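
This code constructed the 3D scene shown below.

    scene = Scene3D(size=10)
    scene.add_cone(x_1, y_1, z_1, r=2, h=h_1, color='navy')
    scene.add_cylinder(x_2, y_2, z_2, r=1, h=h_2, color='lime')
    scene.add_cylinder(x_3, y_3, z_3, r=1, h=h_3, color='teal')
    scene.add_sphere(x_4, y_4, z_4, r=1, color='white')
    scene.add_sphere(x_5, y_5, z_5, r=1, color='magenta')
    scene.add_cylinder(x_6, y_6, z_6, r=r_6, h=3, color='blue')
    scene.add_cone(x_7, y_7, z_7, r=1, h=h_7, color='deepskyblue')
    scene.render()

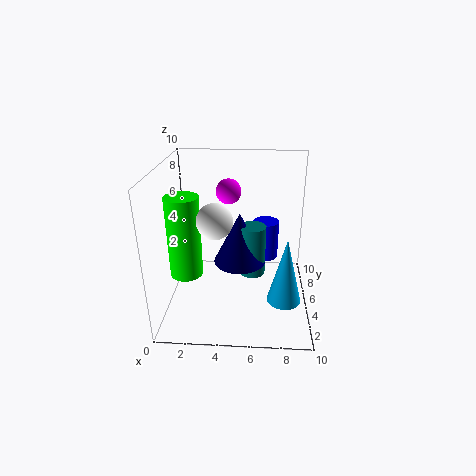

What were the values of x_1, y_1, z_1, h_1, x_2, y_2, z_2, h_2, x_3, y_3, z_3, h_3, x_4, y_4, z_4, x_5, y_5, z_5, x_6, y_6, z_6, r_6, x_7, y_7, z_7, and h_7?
x_1 = 5; y_1 = 7; z_1 = 2; h_1 = 4; x_2 = 2; y_2 = 2; z_2 = 4; h_2 = 5; x_3 = 6; y_3 = 7; z_3 = 1; h_3 = 4; x_4 = 4; y_4 = 1; z_4 = 8; x_5 = 4; y_5 = 9; z_5 = 7; x_6 = 7; y_6 = 8; z_6 = 2; r_6 = 1; x_7 = 8; y_7 = 1; z_7 = 3; h_7 = 4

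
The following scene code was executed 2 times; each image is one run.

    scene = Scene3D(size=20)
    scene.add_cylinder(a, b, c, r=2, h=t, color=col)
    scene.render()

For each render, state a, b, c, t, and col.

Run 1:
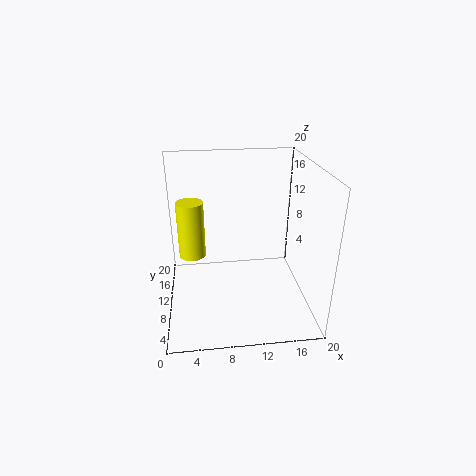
a = 3.5, b = 14, c = 5.5, t = 8.5, col = 'yellow'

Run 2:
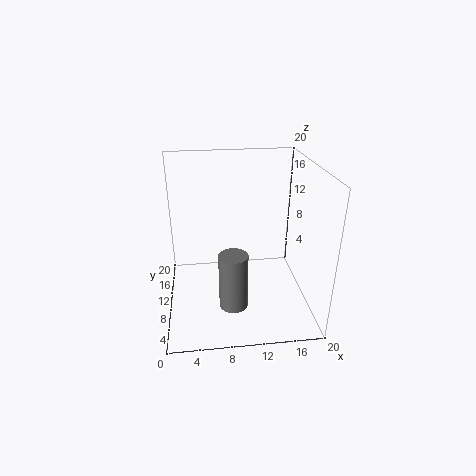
a = 9, b = 7, c = 1, t = 8, col = 'gray'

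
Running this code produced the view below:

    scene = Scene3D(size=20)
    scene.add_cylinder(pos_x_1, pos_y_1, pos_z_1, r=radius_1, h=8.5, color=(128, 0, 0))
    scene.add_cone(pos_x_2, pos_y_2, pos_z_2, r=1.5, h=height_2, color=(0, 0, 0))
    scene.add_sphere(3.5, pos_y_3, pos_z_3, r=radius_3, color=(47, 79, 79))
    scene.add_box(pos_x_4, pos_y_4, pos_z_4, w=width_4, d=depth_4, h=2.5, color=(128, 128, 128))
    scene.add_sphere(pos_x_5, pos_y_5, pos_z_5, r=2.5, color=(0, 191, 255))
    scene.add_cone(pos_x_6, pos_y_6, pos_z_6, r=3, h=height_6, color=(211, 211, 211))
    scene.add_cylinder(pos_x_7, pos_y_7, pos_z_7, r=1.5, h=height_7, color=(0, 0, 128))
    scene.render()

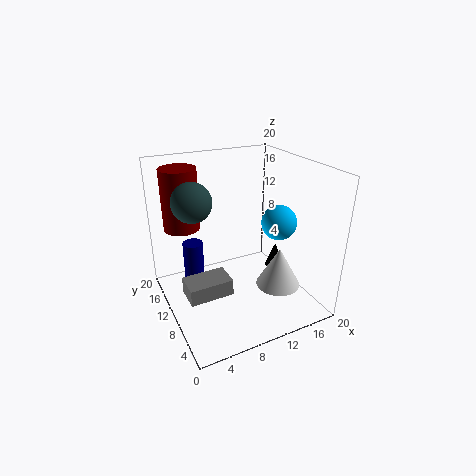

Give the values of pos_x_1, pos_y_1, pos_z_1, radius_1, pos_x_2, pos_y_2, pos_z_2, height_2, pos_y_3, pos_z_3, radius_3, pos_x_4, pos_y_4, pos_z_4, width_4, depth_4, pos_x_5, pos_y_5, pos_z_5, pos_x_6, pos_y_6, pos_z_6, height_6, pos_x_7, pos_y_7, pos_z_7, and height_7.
pos_x_1 = 3.5
pos_y_1 = 14.5
pos_z_1 = 11
radius_1 = 2.5
pos_x_2 = 18
pos_y_2 = 12.5
pos_z_2 = 2
height_2 = 4
pos_y_3 = 9.5
pos_z_3 = 16.5
radius_3 = 2.5
pos_x_4 = 2.5
pos_y_4 = 9.5
pos_z_4 = 1
width_4 = 6.5
depth_4 = 4
pos_x_5 = 16
pos_y_5 = 9
pos_z_5 = 11.5
pos_x_6 = 14
pos_y_6 = 5.5
pos_z_6 = 4
height_6 = 5.5
pos_x_7 = 5
pos_y_7 = 15
pos_z_7 = 0.5
height_7 = 7.5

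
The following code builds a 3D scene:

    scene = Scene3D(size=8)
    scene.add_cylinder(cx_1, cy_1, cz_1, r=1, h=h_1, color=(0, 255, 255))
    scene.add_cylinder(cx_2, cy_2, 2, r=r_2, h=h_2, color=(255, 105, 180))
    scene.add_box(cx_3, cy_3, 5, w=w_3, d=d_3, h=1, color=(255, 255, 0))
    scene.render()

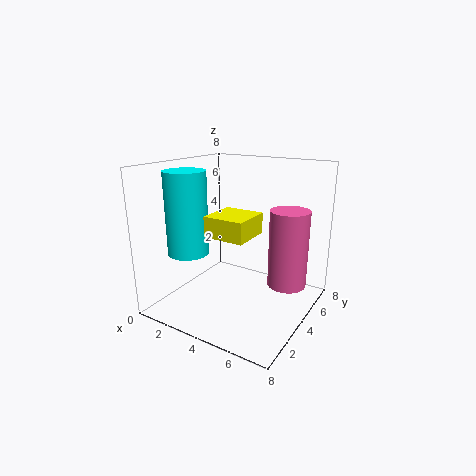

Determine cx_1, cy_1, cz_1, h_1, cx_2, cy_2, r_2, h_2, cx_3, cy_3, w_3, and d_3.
cx_1 = 3; cy_1 = 1; cz_1 = 4; h_1 = 4; cx_2 = 7; cy_2 = 4; r_2 = 1; h_2 = 4; cx_3 = 4; cy_3 = 1; w_3 = 2; d_3 = 2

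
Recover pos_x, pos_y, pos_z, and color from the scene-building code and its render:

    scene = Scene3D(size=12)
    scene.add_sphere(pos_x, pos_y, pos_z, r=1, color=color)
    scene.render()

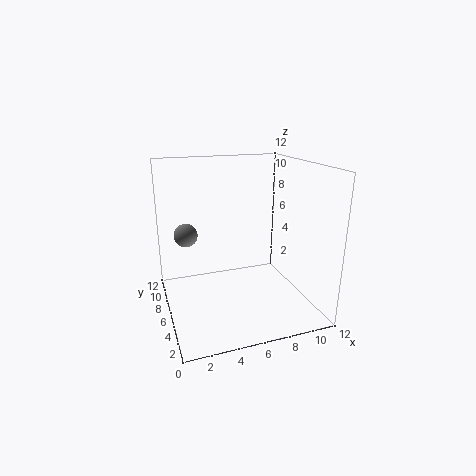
pos_x = 2; pos_y = 8; pos_z = 6; color = 'gray'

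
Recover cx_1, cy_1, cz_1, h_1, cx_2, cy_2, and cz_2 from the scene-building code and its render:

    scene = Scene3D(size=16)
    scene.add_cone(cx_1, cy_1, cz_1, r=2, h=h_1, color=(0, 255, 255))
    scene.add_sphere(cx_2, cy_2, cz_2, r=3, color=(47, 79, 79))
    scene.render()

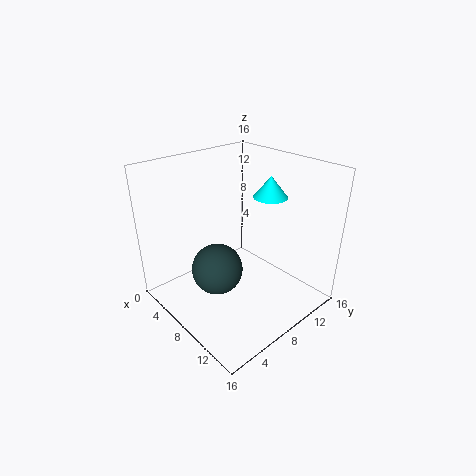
cx_1 = 8, cy_1 = 13, cz_1 = 11.5, h_1 = 2.5, cx_2 = 6, cy_2 = 6.5, cz_2 = 3.5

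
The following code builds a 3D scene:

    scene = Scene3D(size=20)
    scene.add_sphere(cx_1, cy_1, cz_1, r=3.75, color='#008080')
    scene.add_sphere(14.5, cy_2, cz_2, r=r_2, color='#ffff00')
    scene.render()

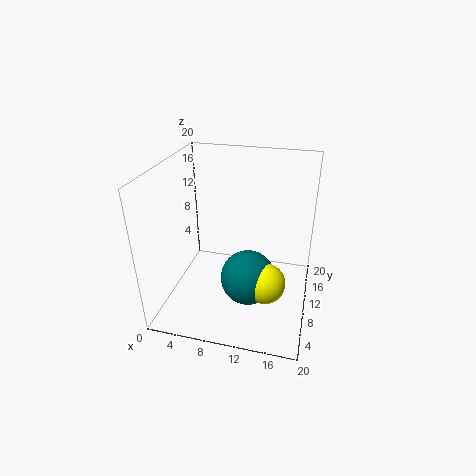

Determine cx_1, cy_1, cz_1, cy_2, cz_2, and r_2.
cx_1 = 12, cy_1 = 7.75, cz_1 = 5.25, cy_2 = 7, cz_2 = 5.25, r_2 = 2.75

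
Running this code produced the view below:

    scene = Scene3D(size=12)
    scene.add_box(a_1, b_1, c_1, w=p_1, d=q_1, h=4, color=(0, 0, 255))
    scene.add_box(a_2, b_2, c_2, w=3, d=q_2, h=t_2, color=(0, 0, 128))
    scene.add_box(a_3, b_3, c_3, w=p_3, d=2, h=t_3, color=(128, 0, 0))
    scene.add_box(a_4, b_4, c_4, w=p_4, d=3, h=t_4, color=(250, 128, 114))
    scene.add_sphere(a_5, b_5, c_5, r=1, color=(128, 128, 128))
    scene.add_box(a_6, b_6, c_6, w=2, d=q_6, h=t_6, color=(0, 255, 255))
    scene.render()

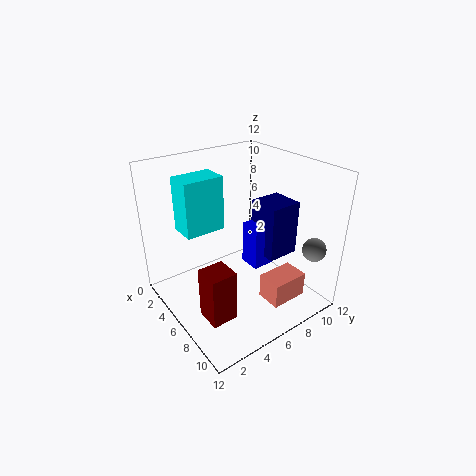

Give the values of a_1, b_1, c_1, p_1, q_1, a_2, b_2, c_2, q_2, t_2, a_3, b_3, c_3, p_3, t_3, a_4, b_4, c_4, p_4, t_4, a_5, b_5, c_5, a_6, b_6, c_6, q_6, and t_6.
a_1 = 4, b_1 = 8, c_1 = 2, p_1 = 2, q_1 = 2, a_2 = 4, b_2 = 9, c_2 = 3, q_2 = 3, t_2 = 5, a_3 = 8, b_3 = 1, c_3 = 2, p_3 = 2, t_3 = 4, a_4 = 9, b_4 = 6, c_4 = 2, p_4 = 2, t_4 = 2, a_5 = 10, b_5 = 11, c_5 = 5, a_6 = 5, b_6 = 1, c_6 = 8, q_6 = 3, t_6 = 4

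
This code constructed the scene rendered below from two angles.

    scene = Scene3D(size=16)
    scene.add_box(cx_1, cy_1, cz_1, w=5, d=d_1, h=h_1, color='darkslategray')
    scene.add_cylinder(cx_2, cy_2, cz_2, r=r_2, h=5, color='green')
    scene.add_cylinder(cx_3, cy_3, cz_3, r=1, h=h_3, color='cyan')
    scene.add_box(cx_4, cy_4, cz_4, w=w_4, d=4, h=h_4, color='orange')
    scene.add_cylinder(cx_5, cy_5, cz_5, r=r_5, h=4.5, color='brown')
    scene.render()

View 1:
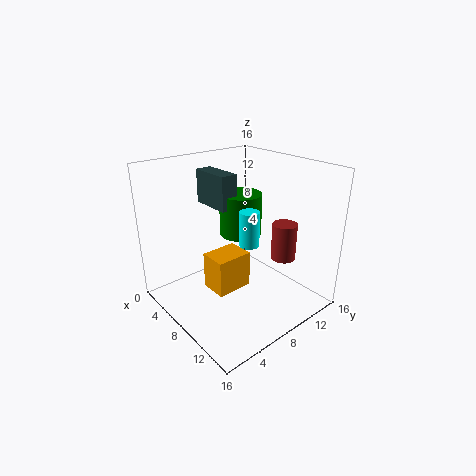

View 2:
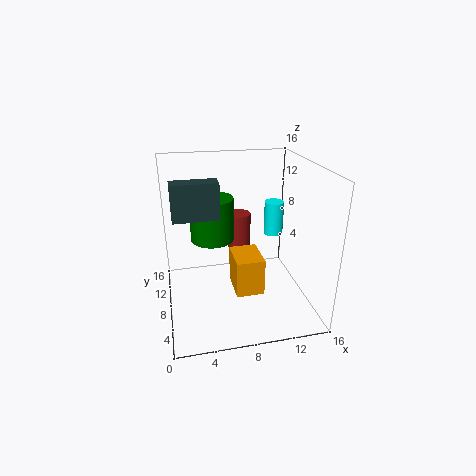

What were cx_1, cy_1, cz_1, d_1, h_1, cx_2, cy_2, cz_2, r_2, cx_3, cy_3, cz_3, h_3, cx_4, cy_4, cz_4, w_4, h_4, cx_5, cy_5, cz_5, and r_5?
cx_1 = 1
cy_1 = 7.5
cz_1 = 10.5
d_1 = 2
h_1 = 4
cx_2 = 5.5
cy_2 = 10.5
cz_2 = 7
r_2 = 2.5
cx_3 = 11.5
cy_3 = 6.5
cz_3 = 9
h_3 = 3.5
cx_4 = 7
cy_4 = 4
cz_4 = 3
w_4 = 3
h_4 = 4
cx_5 = 9.5
cy_5 = 14
cz_5 = 4
r_5 = 1.5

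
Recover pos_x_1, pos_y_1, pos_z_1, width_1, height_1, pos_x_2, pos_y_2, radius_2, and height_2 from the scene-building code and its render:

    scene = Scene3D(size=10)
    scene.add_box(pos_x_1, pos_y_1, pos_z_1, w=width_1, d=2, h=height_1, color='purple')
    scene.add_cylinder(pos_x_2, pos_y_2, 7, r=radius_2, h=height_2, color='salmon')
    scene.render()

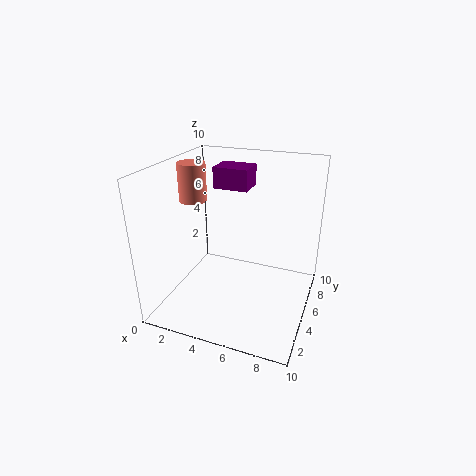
pos_x_1 = 2.75; pos_y_1 = 6; pos_z_1 = 8; width_1 = 2.5; height_1 = 1.5; pos_x_2 = 1.25; pos_y_2 = 5.75; radius_2 = 1; height_2 = 2.75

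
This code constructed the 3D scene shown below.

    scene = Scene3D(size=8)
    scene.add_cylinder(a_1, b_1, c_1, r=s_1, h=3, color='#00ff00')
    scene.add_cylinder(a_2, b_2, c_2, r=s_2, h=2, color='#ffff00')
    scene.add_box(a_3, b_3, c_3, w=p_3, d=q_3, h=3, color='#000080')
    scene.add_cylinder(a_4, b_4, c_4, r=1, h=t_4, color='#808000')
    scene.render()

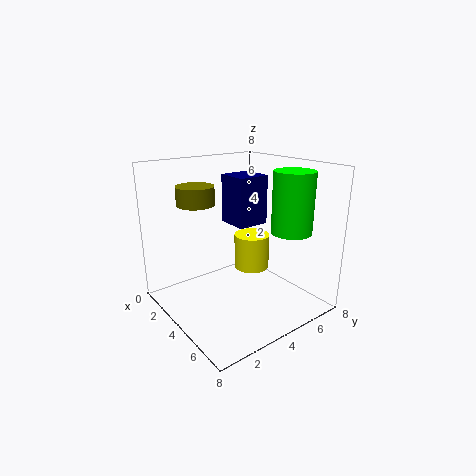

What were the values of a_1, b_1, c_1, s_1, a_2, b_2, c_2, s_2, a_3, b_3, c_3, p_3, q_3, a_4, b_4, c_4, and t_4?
a_1 = 7; b_1 = 5; c_1 = 5; s_1 = 1; a_2 = 4; b_2 = 5; c_2 = 2; s_2 = 1; a_3 = 1; b_3 = 5; c_3 = 4; p_3 = 2; q_3 = 2; a_4 = 3; b_4 = 2; c_4 = 6; t_4 = 1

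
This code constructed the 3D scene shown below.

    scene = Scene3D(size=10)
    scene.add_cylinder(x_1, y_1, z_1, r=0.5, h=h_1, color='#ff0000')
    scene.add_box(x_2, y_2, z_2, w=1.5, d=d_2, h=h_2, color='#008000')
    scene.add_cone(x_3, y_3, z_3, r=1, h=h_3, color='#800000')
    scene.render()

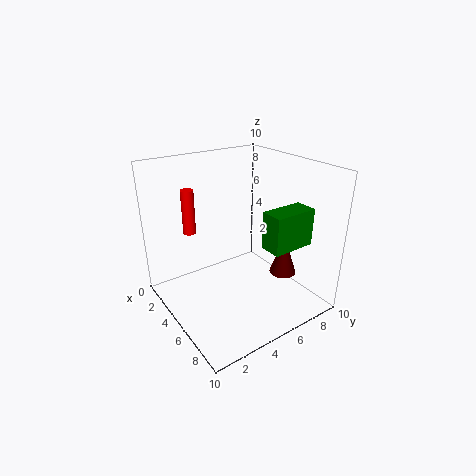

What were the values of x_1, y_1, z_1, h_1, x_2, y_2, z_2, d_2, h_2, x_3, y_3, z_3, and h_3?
x_1 = 0.5; y_1 = 3.5; z_1 = 4; h_1 = 3.5; x_2 = 7; y_2 = 5.5; z_2 = 5; d_2 = 3; h_2 = 2.5; x_3 = 6; y_3 = 8.5; z_3 = 1.5; h_3 = 3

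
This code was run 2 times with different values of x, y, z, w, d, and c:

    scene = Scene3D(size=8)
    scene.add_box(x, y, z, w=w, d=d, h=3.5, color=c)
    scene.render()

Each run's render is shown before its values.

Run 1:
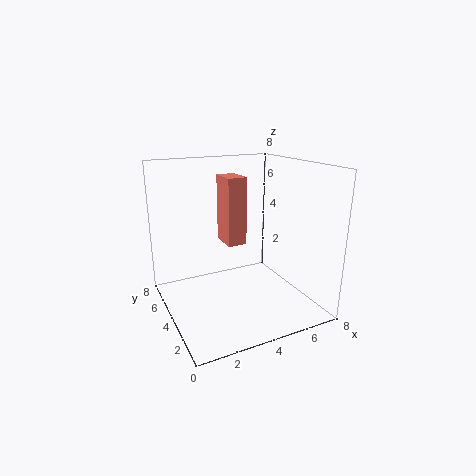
x = 3, y = 3, z = 4, w = 1, d = 1.5, c = 'salmon'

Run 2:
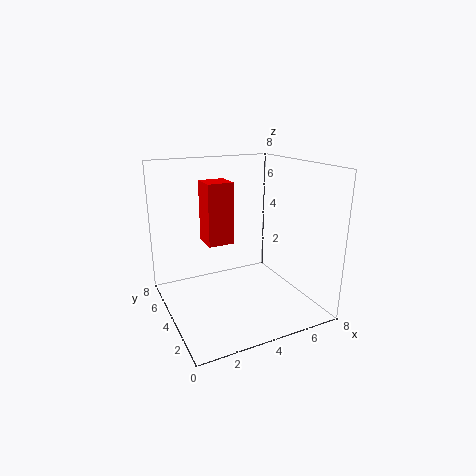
x = 2.5, y = 4.5, z = 3.5, w = 1.5, d = 1.5, c = 'red'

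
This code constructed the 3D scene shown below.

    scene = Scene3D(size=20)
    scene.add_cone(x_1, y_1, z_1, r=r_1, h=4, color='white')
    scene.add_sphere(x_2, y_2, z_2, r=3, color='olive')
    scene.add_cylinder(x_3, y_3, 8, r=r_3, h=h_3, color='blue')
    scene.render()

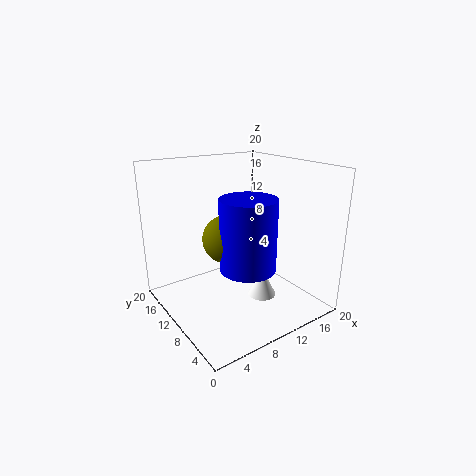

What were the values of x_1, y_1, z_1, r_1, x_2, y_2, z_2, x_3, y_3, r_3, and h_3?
x_1 = 12.5
y_1 = 7.5
z_1 = 1.5
r_1 = 2
x_2 = 6.5
y_2 = 7.5
z_2 = 11.5
x_3 = 8
y_3 = 5
r_3 = 3.5
h_3 = 9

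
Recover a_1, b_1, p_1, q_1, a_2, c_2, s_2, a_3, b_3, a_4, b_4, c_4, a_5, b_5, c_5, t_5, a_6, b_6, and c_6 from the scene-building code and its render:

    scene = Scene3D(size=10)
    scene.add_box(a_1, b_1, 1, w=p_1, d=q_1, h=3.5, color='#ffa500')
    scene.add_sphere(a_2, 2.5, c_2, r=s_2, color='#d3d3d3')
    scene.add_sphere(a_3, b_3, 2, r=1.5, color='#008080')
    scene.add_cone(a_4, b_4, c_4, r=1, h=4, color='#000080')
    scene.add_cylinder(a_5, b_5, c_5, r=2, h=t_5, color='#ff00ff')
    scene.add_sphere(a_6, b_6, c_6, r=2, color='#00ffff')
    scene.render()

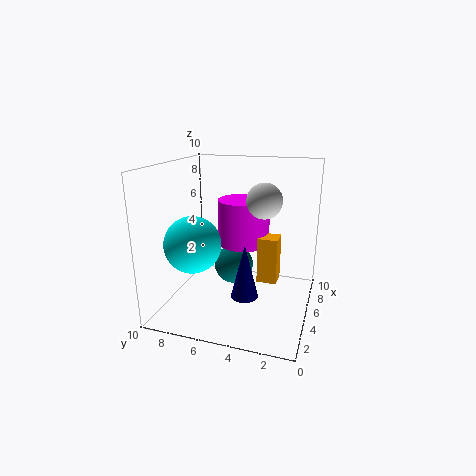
a_1 = 6.5
b_1 = 2.5
p_1 = 1.5
q_1 = 1.5
a_2 = 2
c_2 = 8.5
s_2 = 1
a_3 = 7
b_3 = 6
a_4 = 5
b_4 = 4.5
c_4 = 0.5
a_5 = 8
b_5 = 5.5
c_5 = 3.5
t_5 = 3.5
a_6 = 4
b_6 = 8
c_6 = 4.5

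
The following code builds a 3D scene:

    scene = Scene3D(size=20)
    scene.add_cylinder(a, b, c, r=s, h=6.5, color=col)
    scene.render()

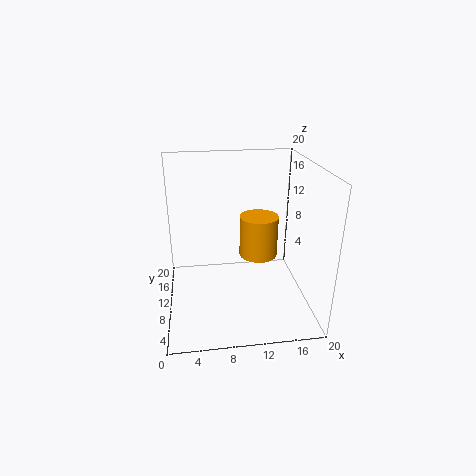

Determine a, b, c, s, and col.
a = 14
b = 15
c = 4.5
s = 3
col = 'orange'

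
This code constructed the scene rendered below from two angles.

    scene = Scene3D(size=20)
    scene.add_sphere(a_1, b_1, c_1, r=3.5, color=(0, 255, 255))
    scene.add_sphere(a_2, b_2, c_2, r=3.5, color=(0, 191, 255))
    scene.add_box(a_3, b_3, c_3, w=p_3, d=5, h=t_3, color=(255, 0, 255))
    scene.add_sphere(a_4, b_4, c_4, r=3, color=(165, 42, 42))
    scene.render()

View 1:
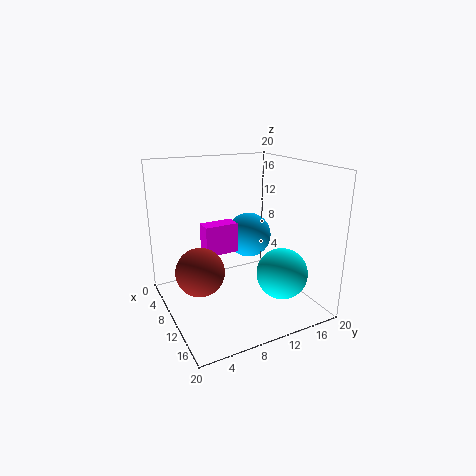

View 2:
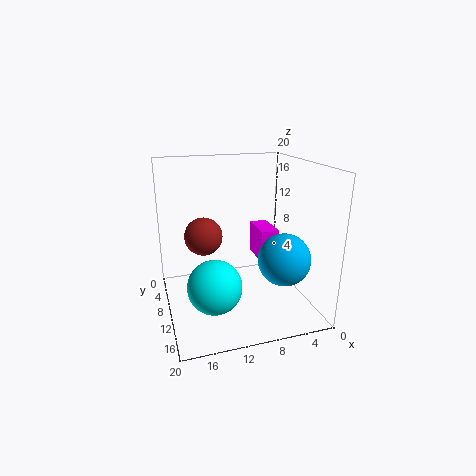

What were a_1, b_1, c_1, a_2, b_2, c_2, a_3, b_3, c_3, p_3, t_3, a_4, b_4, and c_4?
a_1 = 14.5
b_1 = 14.5
c_1 = 5.5
a_2 = 5
b_2 = 14.5
c_2 = 8
a_3 = 4.5
b_3 = 6.5
c_3 = 6.5
p_3 = 2.5
t_3 = 4.5
a_4 = 13.5
b_4 = 3
c_4 = 8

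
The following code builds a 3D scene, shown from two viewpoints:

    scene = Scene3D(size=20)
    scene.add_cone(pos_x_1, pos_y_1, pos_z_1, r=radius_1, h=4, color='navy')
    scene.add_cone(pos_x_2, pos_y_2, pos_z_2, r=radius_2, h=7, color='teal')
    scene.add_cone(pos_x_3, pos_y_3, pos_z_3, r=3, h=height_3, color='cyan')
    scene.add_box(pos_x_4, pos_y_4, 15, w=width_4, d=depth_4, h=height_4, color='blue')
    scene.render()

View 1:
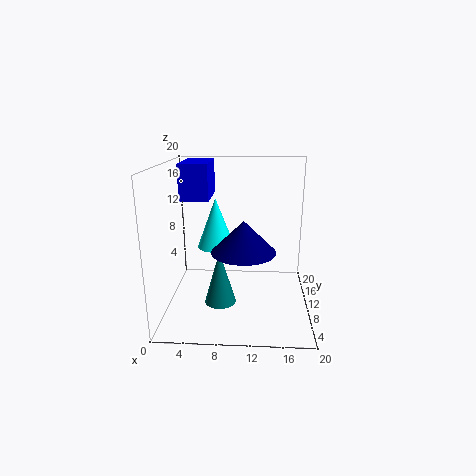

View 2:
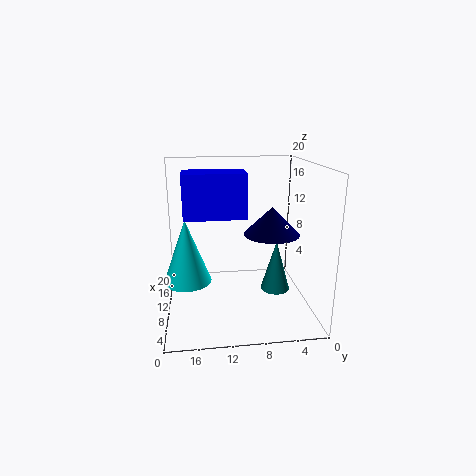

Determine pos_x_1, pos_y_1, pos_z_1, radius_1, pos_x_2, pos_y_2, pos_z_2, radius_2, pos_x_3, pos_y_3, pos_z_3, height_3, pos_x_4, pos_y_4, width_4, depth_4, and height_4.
pos_x_1 = 11, pos_y_1 = 5, pos_z_1 = 10, radius_1 = 4, pos_x_2 = 8, pos_y_2 = 5, pos_z_2 = 3, radius_2 = 2, pos_x_3 = 6, pos_y_3 = 17, pos_z_3 = 6, height_3 = 8, pos_x_4 = 2, pos_y_4 = 10, width_4 = 4, depth_4 = 7, height_4 = 5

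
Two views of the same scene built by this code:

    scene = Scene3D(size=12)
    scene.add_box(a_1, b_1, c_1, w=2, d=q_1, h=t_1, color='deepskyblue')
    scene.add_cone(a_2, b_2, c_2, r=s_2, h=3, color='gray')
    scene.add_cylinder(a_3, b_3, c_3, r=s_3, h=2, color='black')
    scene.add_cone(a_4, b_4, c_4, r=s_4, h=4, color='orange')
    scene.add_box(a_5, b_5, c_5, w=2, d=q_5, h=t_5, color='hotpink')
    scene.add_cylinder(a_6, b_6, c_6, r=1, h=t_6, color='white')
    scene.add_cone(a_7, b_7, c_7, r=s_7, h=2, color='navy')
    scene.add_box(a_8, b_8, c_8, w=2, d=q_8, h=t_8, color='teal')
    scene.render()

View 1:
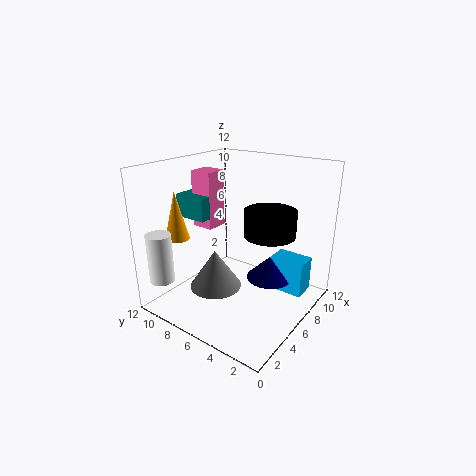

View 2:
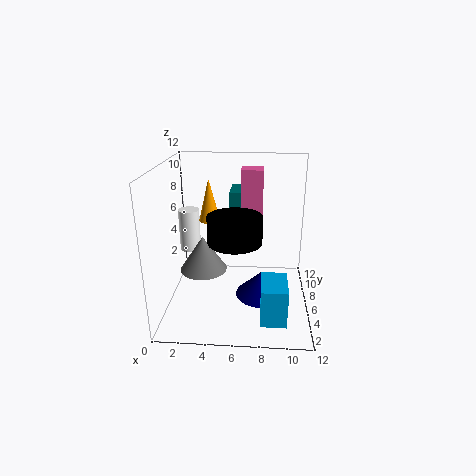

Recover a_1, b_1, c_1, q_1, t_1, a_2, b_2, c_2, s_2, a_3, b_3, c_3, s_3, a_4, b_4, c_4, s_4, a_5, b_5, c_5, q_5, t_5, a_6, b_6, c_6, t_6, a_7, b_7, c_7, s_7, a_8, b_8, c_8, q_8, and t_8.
a_1 = 8
b_1 = 1
c_1 = 1
q_1 = 3
t_1 = 3
a_2 = 3
b_2 = 6
c_2 = 3
s_2 = 2
a_3 = 6
b_3 = 3
c_3 = 7
s_3 = 2
a_4 = 3
b_4 = 10
c_4 = 6
s_4 = 1
a_5 = 6
b_5 = 9
c_5 = 6
q_5 = 2
t_5 = 5
a_6 = 1
b_6 = 10
c_6 = 3
t_6 = 4
a_7 = 8
b_7 = 4
c_7 = 2
s_7 = 2
a_8 = 5
b_8 = 9
c_8 = 7
q_8 = 3
t_8 = 2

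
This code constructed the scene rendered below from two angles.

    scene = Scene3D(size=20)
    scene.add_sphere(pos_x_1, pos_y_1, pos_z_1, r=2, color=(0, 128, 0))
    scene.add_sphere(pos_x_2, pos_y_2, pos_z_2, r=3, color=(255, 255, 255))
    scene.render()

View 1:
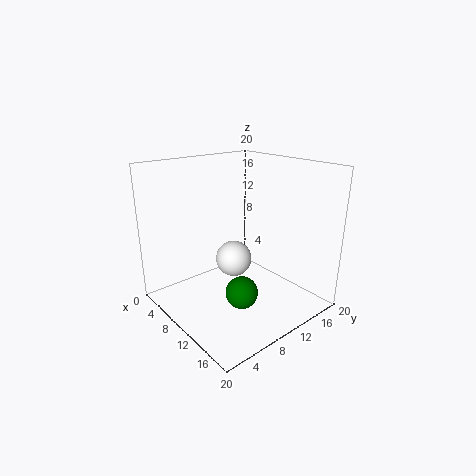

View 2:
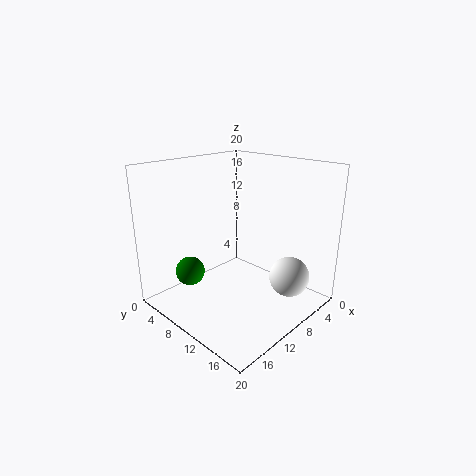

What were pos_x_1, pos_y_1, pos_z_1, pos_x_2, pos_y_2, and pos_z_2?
pos_x_1 = 15.5; pos_y_1 = 6; pos_z_1 = 5.5; pos_x_2 = 3.5; pos_y_2 = 14.5; pos_z_2 = 3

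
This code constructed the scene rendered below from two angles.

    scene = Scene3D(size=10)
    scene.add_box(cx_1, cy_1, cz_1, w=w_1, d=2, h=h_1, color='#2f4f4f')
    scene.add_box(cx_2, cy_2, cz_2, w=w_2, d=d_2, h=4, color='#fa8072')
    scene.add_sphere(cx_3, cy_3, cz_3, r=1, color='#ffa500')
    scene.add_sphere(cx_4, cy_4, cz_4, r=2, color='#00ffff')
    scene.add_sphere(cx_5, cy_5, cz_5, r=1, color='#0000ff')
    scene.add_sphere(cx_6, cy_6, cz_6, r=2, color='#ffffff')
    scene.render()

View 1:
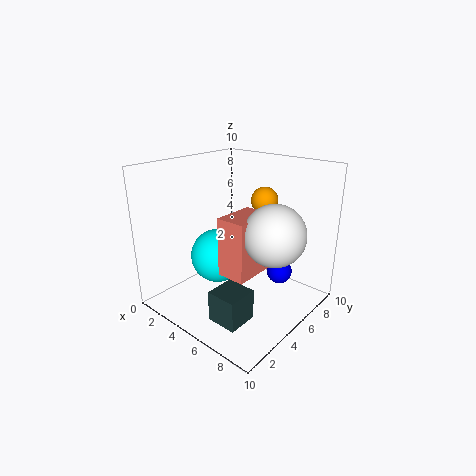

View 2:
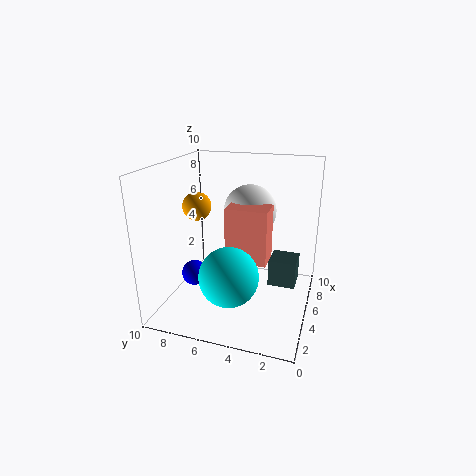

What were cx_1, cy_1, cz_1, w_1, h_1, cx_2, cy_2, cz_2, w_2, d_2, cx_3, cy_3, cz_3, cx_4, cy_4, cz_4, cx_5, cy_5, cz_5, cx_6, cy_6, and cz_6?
cx_1 = 6
cy_1 = 1
cz_1 = 1
w_1 = 2
h_1 = 2
cx_2 = 5
cy_2 = 3
cz_2 = 3
w_2 = 2
d_2 = 3
cx_3 = 5
cy_3 = 8
cz_3 = 7
cx_4 = 3
cy_4 = 5
cz_4 = 3
cx_5 = 6
cy_5 = 9
cz_5 = 1
cx_6 = 8
cy_6 = 5
cz_6 = 6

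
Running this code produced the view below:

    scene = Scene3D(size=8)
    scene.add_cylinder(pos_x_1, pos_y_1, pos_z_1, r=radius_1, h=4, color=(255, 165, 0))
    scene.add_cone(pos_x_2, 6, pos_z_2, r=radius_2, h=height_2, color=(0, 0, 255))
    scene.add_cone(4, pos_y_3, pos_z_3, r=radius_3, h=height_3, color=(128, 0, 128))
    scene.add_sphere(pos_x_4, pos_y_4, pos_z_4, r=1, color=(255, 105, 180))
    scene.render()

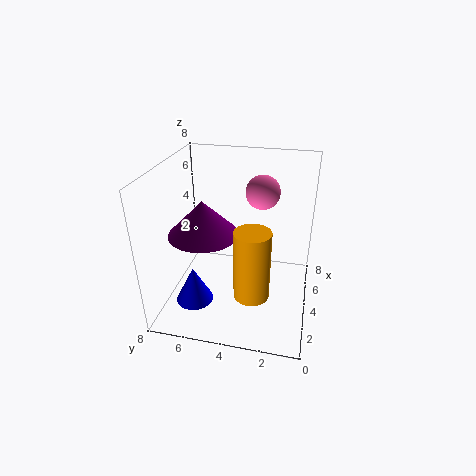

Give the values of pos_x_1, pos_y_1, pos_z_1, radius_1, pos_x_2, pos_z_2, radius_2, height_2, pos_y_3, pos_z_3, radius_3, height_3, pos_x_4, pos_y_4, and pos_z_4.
pos_x_1 = 3, pos_y_1 = 3, pos_z_1 = 1, radius_1 = 1, pos_x_2 = 2, pos_z_2 = 1, radius_2 = 1, height_2 = 2, pos_y_3 = 6, pos_z_3 = 4, radius_3 = 2, height_3 = 2, pos_x_4 = 6, pos_y_4 = 3, pos_z_4 = 6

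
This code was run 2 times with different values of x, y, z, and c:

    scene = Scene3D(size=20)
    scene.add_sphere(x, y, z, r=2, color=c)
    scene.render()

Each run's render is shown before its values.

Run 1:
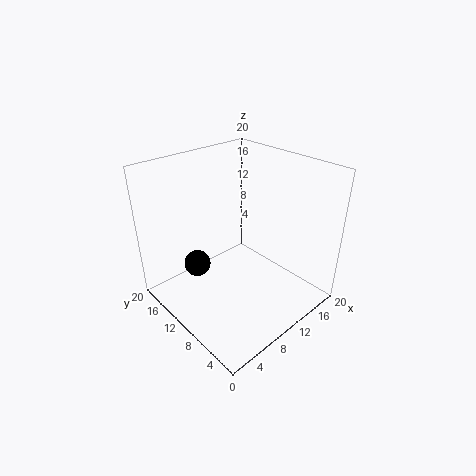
x = 7, y = 16, z = 4, c = 'black'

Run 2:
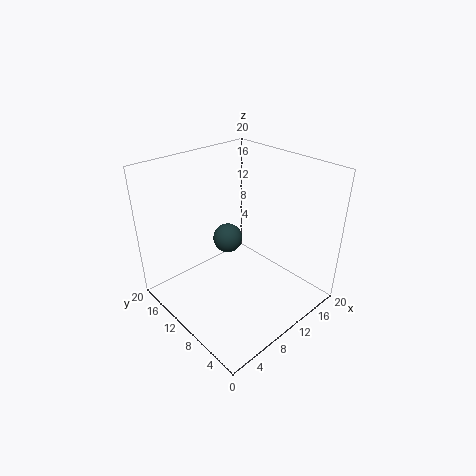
x = 9, y = 11, z = 10, c = 'darkslategray'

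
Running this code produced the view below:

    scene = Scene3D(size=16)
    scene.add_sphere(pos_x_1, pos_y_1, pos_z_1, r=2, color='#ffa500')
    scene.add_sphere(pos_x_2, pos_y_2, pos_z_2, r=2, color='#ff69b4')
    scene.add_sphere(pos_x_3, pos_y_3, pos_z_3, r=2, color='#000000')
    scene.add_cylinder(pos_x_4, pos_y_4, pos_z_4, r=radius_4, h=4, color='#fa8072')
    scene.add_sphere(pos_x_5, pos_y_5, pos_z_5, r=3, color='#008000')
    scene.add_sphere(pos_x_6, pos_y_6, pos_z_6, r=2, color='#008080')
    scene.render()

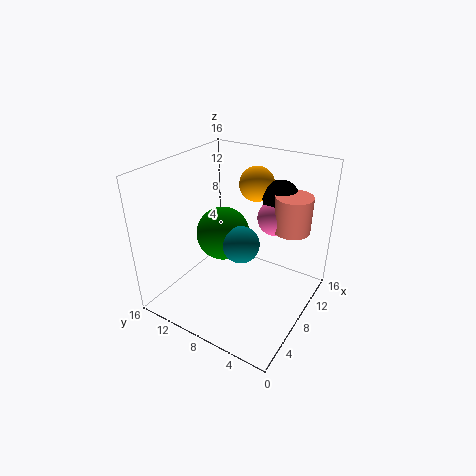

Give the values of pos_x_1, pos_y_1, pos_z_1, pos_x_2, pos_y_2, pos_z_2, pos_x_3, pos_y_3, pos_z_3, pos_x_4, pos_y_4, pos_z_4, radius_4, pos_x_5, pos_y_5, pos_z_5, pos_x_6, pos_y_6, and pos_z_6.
pos_x_1 = 12, pos_y_1 = 8, pos_z_1 = 13, pos_x_2 = 11, pos_y_2 = 5, pos_z_2 = 10, pos_x_3 = 12, pos_y_3 = 5, pos_z_3 = 12, pos_x_4 = 11, pos_y_4 = 3, pos_z_4 = 9, radius_4 = 2, pos_x_5 = 8, pos_y_5 = 10, pos_z_5 = 8, pos_x_6 = 7, pos_y_6 = 7, pos_z_6 = 8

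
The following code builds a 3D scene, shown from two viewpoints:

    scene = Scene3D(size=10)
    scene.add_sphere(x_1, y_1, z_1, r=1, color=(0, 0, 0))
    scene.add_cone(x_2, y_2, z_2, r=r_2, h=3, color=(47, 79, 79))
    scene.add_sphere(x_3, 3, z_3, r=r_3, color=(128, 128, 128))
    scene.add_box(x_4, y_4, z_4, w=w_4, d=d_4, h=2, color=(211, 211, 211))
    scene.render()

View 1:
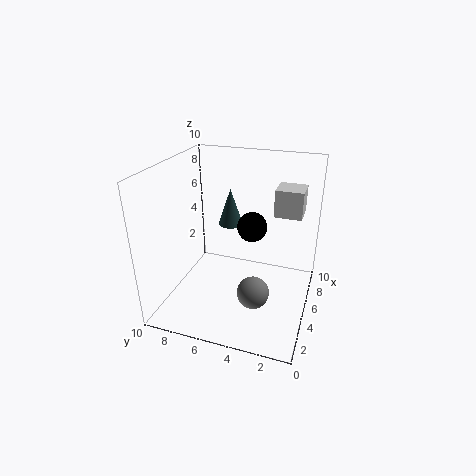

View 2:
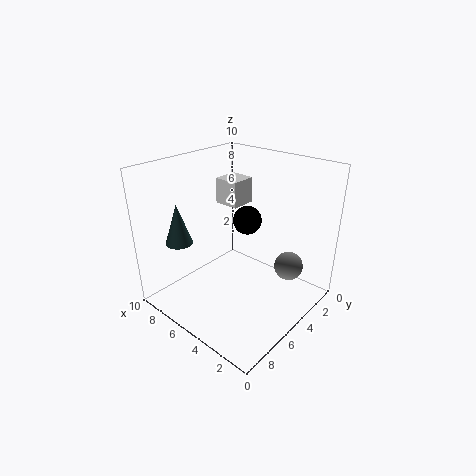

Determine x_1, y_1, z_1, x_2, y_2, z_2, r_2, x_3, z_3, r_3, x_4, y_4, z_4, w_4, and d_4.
x_1 = 5, y_1 = 4, z_1 = 6, x_2 = 9, y_2 = 7, z_2 = 4, r_2 = 1, x_3 = 2, z_3 = 3, r_3 = 1, x_4 = 7, y_4 = 1, z_4 = 6, w_4 = 2, d_4 = 2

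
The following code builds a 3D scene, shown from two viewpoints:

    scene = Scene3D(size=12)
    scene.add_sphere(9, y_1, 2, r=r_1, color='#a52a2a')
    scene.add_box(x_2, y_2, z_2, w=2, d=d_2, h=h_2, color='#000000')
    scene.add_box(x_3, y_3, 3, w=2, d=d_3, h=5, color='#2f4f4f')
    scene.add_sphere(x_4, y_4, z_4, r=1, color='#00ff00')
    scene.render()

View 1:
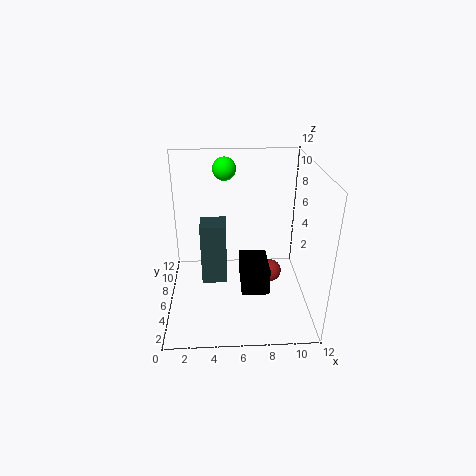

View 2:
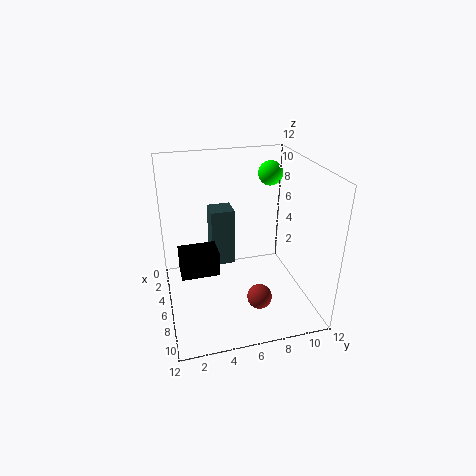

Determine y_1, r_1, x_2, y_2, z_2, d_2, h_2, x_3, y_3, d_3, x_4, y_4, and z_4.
y_1 = 7; r_1 = 1; x_2 = 6; y_2 = 1; z_2 = 4; d_2 = 3; h_2 = 2; x_3 = 3; y_3 = 4; d_3 = 2; x_4 = 5; y_4 = 9; z_4 = 11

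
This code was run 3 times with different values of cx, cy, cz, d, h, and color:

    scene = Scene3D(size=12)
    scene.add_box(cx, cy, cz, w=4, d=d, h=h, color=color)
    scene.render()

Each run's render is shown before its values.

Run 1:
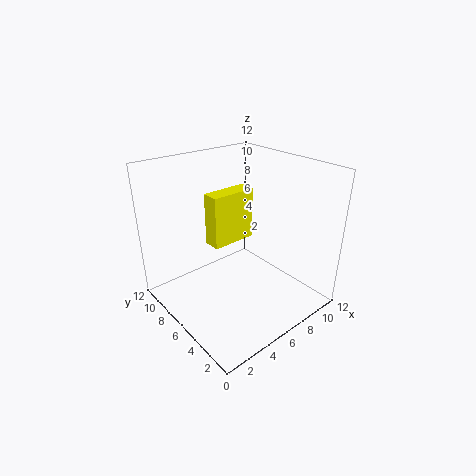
cx = 4.5
cy = 7
cz = 5
d = 1.5
h = 4.5
color = 'yellow'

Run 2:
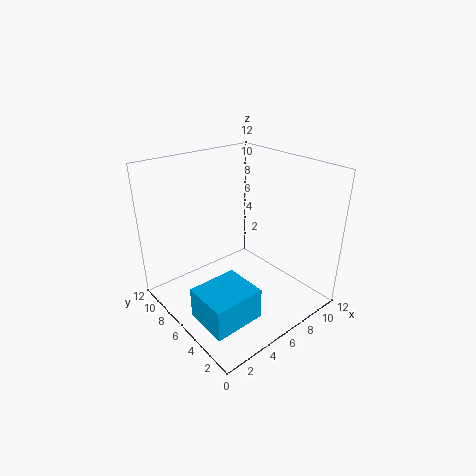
cx = 0.5
cy = 1.5
cz = 1.5
d = 3.5
h = 2.5
color = 'deepskyblue'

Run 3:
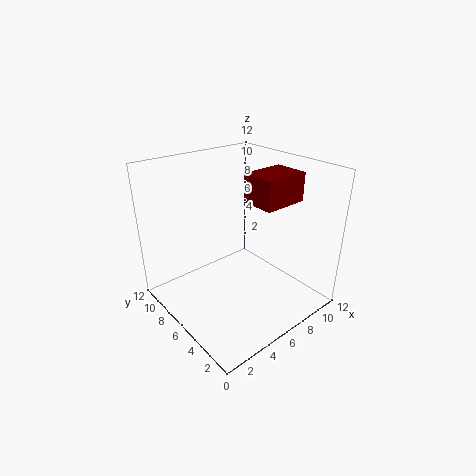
cx = 7.5
cy = 4
cz = 8.5
d = 3
h = 2.5
color = 'maroon'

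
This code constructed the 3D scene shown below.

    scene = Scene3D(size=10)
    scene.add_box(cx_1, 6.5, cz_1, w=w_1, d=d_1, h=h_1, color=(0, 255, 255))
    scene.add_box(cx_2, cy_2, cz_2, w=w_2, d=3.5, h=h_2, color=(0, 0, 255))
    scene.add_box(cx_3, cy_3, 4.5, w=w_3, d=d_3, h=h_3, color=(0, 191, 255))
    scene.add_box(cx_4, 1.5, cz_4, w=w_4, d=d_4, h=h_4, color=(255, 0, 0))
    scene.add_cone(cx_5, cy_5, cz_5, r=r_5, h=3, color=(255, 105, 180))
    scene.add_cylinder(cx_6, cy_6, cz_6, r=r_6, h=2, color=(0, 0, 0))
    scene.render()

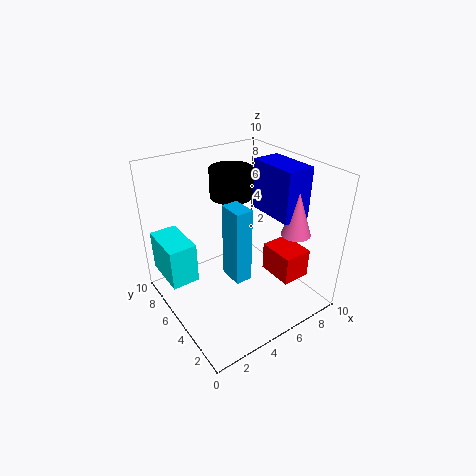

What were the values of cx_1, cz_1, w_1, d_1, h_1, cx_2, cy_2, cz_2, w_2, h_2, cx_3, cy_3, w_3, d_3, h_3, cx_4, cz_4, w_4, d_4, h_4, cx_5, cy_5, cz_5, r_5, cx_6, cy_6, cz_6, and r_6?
cx_1 = 0.5
cz_1 = 1.5
w_1 = 2
d_1 = 3.5
h_1 = 3
cx_2 = 7
cy_2 = 2.5
cz_2 = 6.5
w_2 = 2
h_2 = 3.5
cx_3 = 2.5
cy_3 = 1.5
w_3 = 1
d_3 = 1.5
h_3 = 4.5
cx_4 = 6.5
cz_4 = 2.5
w_4 = 2
d_4 = 2.5
h_4 = 2
cx_5 = 8
cy_5 = 2.5
cz_5 = 5.5
r_5 = 1
cx_6 = 5.5
cy_6 = 6.5
cz_6 = 7.5
r_6 = 1.5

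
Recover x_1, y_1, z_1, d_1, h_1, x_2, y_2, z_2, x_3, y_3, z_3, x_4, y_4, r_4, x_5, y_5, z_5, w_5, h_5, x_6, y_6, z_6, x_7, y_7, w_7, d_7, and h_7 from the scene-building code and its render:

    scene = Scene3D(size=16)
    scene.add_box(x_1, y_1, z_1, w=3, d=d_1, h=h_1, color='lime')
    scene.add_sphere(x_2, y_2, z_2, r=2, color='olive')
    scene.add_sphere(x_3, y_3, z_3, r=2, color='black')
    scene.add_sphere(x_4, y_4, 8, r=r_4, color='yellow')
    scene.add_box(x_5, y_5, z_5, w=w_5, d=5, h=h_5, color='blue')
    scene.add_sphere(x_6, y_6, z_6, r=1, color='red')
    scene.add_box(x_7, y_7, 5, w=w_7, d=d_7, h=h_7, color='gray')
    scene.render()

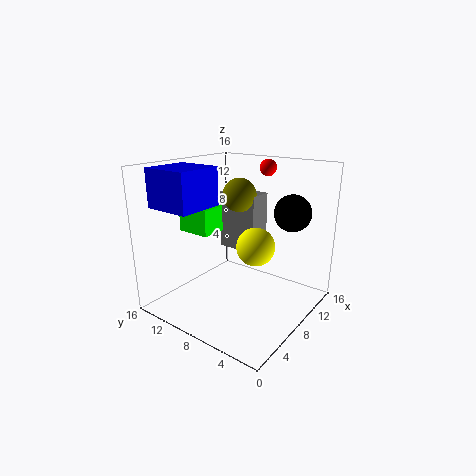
x_1 = 6; y_1 = 11; z_1 = 8; d_1 = 4; h_1 = 3; x_2 = 11; y_2 = 10; z_2 = 12; x_3 = 11; y_3 = 3; z_3 = 11; x_4 = 7; y_4 = 5; r_4 = 2; x_5 = 1; y_5 = 9; z_5 = 12; w_5 = 5; h_5 = 4; x_6 = 14; y_6 = 8; z_6 = 15; x_7 = 11; y_7 = 8; w_7 = 3; d_7 = 5; h_7 = 7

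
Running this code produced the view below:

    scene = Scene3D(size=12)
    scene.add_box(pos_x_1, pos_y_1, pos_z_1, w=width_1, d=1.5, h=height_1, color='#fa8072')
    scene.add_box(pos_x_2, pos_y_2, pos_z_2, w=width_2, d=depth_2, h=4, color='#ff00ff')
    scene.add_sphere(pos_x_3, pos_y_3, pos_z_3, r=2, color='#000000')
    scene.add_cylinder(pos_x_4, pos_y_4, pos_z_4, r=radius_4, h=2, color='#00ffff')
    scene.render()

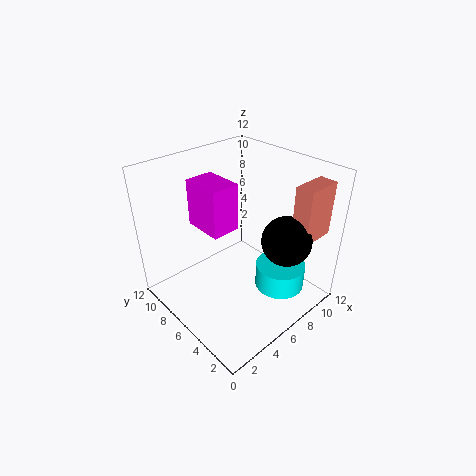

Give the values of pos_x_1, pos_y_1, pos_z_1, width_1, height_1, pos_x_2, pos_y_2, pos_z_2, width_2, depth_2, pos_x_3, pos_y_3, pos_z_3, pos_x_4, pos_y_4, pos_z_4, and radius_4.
pos_x_1 = 8.5, pos_y_1 = 1, pos_z_1 = 6.5, width_1 = 3, height_1 = 4.5, pos_x_2 = 4, pos_y_2 = 6.5, pos_z_2 = 6.5, width_2 = 2.5, depth_2 = 3.5, pos_x_3 = 8, pos_y_3 = 2.5, pos_z_3 = 6.5, pos_x_4 = 7.5, pos_y_4 = 2.5, pos_z_4 = 2.5, radius_4 = 2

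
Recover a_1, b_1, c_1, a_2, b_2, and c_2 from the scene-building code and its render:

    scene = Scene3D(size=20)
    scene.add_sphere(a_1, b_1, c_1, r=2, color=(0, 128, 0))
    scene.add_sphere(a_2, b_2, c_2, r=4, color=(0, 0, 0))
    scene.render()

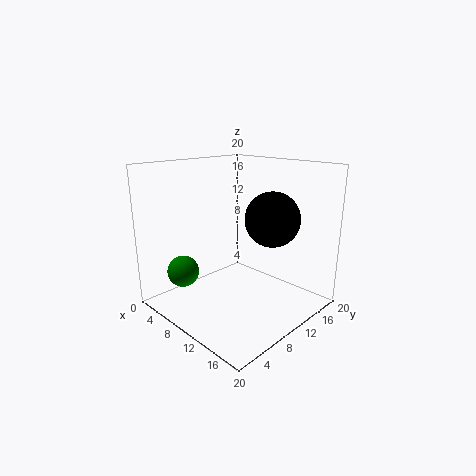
a_1 = 8; b_1 = 2; c_1 = 7; a_2 = 12; b_2 = 15; c_2 = 12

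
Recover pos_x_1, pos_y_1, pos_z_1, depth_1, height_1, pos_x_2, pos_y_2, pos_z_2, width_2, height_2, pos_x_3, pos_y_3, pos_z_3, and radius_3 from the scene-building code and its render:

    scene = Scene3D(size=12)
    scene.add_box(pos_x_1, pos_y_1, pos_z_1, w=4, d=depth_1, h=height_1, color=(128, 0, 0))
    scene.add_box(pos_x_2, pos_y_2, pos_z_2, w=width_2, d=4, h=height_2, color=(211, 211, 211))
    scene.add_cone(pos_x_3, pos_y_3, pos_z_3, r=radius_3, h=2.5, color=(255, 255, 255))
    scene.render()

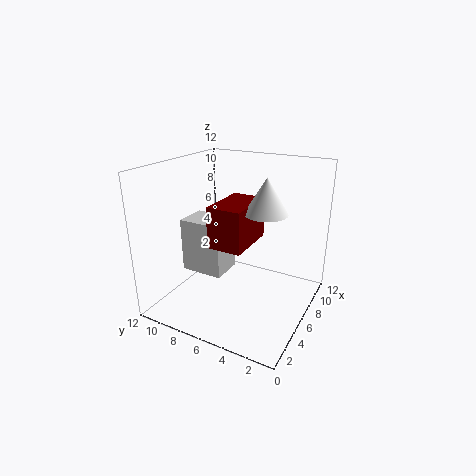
pos_x_1 = 1.5, pos_y_1 = 3.5, pos_z_1 = 7, depth_1 = 2.5, height_1 = 3, pos_x_2 = 6, pos_y_2 = 8, pos_z_2 = 1.5, width_2 = 3, height_2 = 5, pos_x_3 = 3.5, pos_y_3 = 2.5, pos_z_3 = 9.5, radius_3 = 1.5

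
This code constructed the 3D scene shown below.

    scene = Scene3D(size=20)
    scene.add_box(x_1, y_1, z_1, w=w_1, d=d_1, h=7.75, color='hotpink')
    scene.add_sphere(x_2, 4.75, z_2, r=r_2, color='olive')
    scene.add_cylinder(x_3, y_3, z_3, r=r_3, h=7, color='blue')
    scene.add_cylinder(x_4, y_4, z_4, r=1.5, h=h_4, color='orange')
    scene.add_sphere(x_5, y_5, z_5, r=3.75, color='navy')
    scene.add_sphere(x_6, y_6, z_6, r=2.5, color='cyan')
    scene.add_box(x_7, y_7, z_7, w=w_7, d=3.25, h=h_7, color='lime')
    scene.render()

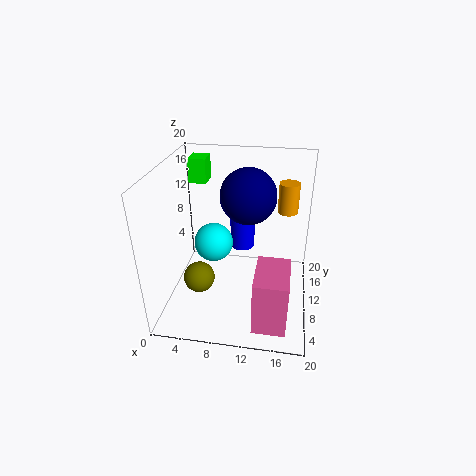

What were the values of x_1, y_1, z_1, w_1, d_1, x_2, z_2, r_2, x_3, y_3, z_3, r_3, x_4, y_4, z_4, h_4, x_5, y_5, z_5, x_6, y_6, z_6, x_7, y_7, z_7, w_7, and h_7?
x_1 = 13, y_1 = 2.25, z_1 = 0.25, w_1 = 4.5, d_1 = 6.75, x_2 = 5.75, z_2 = 6.75, r_2 = 2, x_3 = 10.25, y_3 = 12.5, z_3 = 7.5, r_3 = 1.75, x_4 = 16.5, y_4 = 15.75, z_4 = 11.75, h_4 = 4.5, x_5 = 11.25, y_5 = 10.75, z_5 = 16, x_6 = 7.25, y_6 = 7.25, z_6 = 10.75, x_7 = 1.25, y_7 = 16.5, z_7 = 15, w_7 = 2.75, h_7 = 3.75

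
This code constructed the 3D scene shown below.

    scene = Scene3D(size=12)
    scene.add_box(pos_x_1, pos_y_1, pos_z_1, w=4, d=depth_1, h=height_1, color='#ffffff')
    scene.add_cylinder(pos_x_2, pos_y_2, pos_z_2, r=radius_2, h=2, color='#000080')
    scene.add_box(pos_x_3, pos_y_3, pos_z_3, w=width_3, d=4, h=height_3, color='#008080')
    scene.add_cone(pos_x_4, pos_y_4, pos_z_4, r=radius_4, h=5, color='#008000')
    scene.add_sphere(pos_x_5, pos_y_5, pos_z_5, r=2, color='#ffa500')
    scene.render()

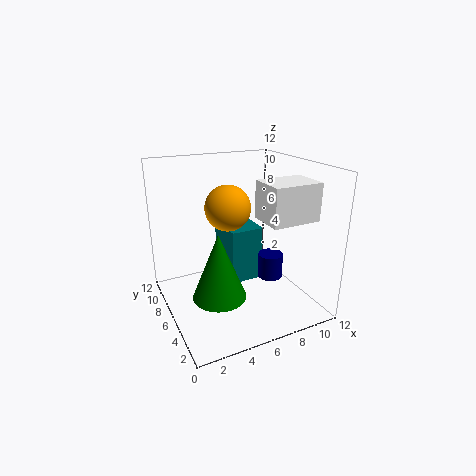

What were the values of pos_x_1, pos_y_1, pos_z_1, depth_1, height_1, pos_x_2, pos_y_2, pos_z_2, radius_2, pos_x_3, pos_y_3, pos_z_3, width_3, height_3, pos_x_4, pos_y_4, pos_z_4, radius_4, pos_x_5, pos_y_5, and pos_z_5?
pos_x_1 = 7, pos_y_1 = 2, pos_z_1 = 8, depth_1 = 3, height_1 = 3, pos_x_2 = 8, pos_y_2 = 4, pos_z_2 = 3, radius_2 = 1, pos_x_3 = 6, pos_y_3 = 7, pos_z_3 = 1, width_3 = 3, height_3 = 5, pos_x_4 = 3, pos_y_4 = 3, pos_z_4 = 3, radius_4 = 2, pos_x_5 = 6, pos_y_5 = 8, pos_z_5 = 8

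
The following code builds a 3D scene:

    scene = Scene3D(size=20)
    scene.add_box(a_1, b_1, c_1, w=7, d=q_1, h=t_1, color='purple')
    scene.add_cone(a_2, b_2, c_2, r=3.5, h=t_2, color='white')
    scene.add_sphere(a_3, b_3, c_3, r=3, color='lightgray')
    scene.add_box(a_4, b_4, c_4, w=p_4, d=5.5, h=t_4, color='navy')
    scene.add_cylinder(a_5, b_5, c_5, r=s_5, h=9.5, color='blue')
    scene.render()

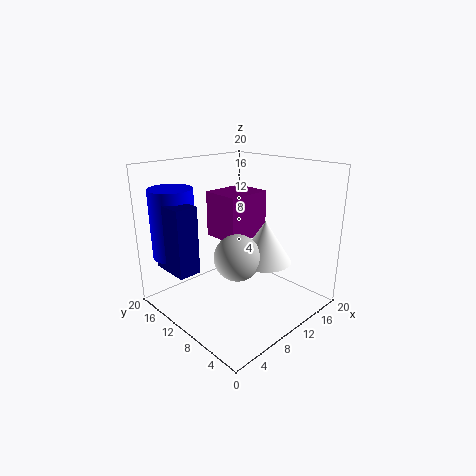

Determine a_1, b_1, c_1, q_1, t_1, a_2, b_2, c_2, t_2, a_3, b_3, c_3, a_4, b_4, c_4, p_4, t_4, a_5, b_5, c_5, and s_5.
a_1 = 11
b_1 = 12
c_1 = 8
q_1 = 6
t_1 = 7
a_2 = 10.5
b_2 = 5.5
c_2 = 8
t_2 = 5.5
a_3 = 7
b_3 = 7
c_3 = 9
a_4 = 1
b_4 = 11
c_4 = 6.5
p_4 = 3
t_4 = 9
a_5 = 3.5
b_5 = 16
c_5 = 7.5
s_5 = 3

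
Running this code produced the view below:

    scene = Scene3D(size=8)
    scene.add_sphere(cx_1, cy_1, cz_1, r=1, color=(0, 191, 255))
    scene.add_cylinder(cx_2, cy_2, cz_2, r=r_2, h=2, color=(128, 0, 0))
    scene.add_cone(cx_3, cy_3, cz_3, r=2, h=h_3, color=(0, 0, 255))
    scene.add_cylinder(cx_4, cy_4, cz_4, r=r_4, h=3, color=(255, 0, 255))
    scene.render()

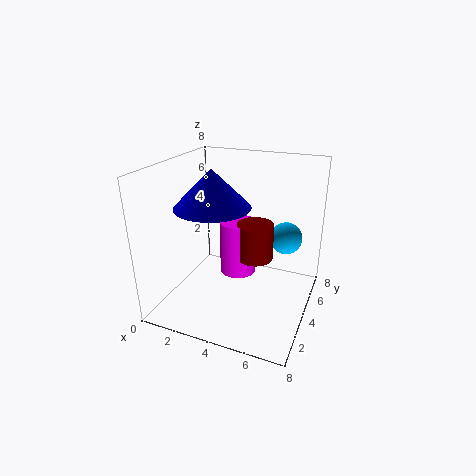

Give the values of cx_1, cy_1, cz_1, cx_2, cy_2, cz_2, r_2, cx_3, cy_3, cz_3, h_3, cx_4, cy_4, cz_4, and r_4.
cx_1 = 6
cy_1 = 7
cz_1 = 3
cx_2 = 5
cy_2 = 4
cz_2 = 3
r_2 = 1
cx_3 = 3
cy_3 = 3
cz_3 = 6
h_3 = 2
cx_4 = 4
cy_4 = 4
cz_4 = 2
r_4 = 1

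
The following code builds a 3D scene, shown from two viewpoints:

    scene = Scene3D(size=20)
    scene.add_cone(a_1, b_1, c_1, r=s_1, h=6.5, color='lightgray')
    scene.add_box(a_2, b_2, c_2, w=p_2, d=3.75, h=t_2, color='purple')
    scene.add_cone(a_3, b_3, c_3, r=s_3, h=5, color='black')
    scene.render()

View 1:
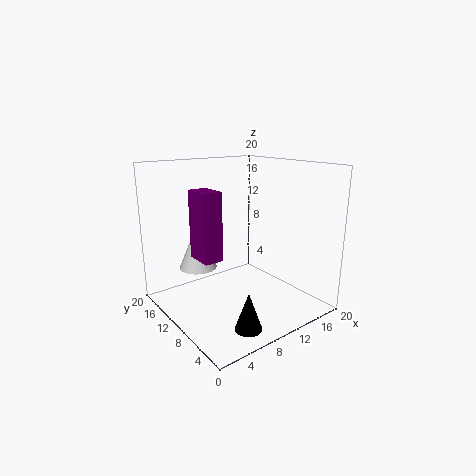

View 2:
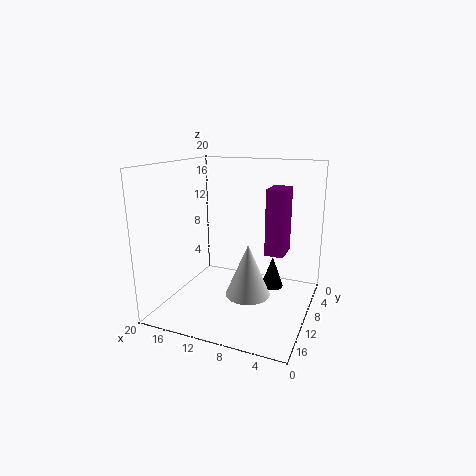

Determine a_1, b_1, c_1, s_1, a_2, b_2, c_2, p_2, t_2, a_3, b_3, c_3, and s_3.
a_1 = 6.5, b_1 = 15.25, c_1 = 4.75, s_1 = 2.75, a_2 = 3.25, b_2 = 7.5, c_2 = 8.5, p_2 = 2.5, t_2 = 8.75, a_3 = 6.75, b_3 = 3.5, c_3 = 0.25, s_3 = 1.75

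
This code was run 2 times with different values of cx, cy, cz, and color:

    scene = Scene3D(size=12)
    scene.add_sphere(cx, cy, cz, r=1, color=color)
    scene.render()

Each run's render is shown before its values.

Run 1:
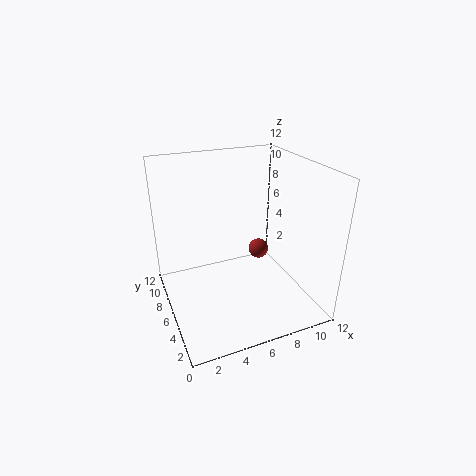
cx = 10, cy = 10, cz = 2, color = 'brown'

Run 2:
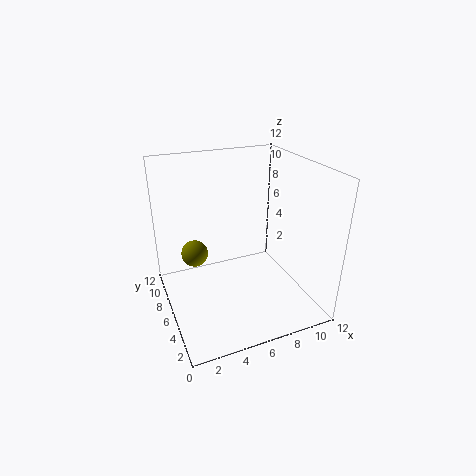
cx = 2, cy = 5, cz = 6, color = 'olive'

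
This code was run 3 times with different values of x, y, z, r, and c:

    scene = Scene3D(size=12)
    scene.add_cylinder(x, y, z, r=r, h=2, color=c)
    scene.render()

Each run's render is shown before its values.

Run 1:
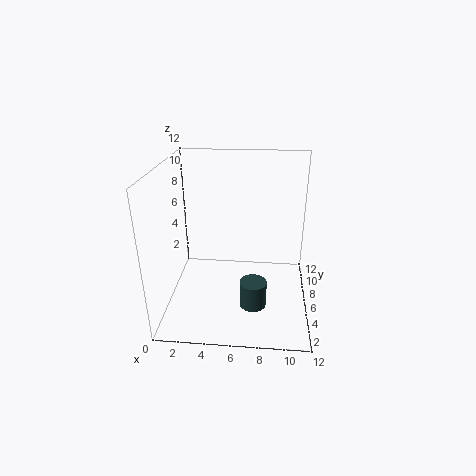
x = 7.5
y = 2
z = 2.5
r = 1
c = 'darkslategray'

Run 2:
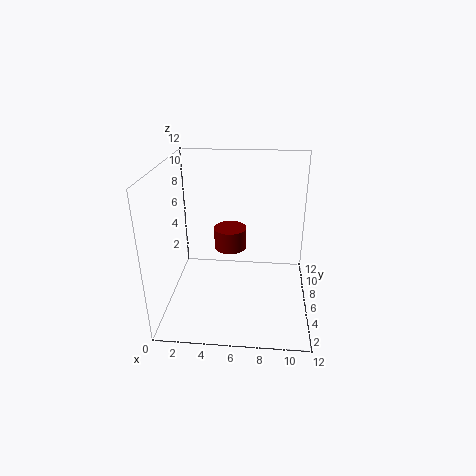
x = 5
y = 9
z = 3.5
r = 1.5
c = 'maroon'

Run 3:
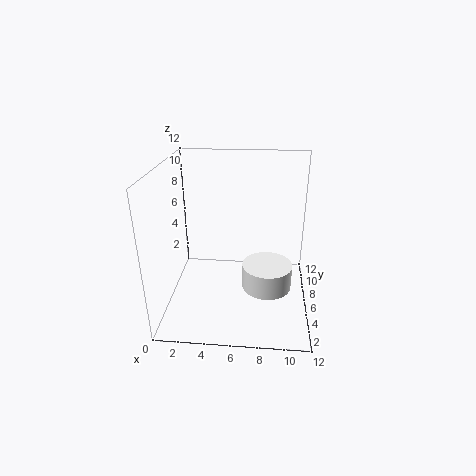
x = 8.5
y = 4.5
z = 2.5
r = 2
c = 'white'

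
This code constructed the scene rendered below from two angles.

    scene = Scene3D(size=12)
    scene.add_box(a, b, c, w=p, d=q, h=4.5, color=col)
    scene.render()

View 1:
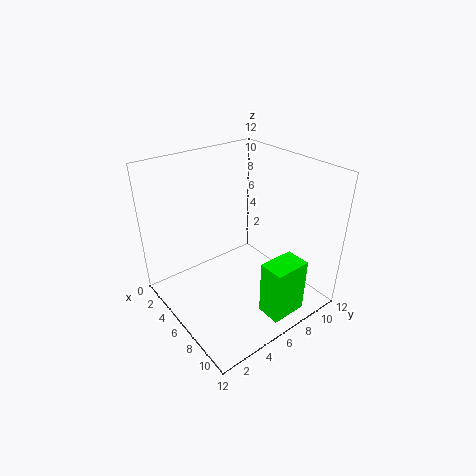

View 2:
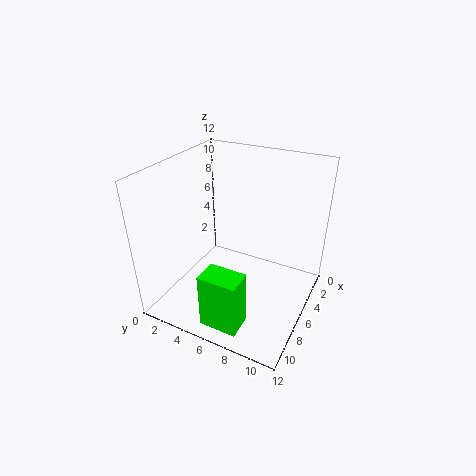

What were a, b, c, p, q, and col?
a = 9.5; b = 5.5; c = 1; p = 2; q = 3; col = 'lime'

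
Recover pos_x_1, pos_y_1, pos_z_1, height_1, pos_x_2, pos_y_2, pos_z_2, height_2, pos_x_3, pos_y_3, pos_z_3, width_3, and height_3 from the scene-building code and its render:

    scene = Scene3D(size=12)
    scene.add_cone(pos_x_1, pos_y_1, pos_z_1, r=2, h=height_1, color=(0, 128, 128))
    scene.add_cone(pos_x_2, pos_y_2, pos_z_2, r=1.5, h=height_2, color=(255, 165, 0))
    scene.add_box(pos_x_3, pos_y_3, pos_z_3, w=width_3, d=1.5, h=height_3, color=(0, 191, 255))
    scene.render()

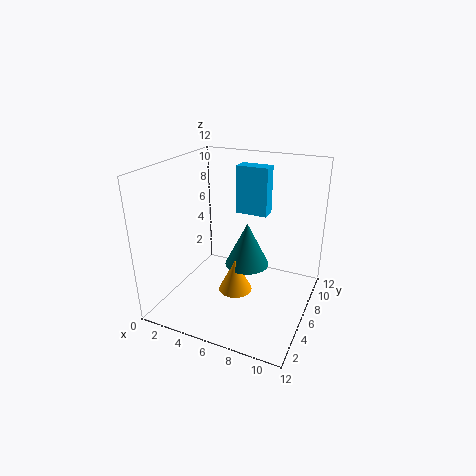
pos_x_1 = 6; pos_y_1 = 8; pos_z_1 = 2.5; height_1 = 4; pos_x_2 = 5.5; pos_y_2 = 6.5; pos_z_2 = 0.5; height_2 = 3; pos_x_3 = 4; pos_y_3 = 10; pos_z_3 = 6.5; width_3 = 3; height_3 = 4.5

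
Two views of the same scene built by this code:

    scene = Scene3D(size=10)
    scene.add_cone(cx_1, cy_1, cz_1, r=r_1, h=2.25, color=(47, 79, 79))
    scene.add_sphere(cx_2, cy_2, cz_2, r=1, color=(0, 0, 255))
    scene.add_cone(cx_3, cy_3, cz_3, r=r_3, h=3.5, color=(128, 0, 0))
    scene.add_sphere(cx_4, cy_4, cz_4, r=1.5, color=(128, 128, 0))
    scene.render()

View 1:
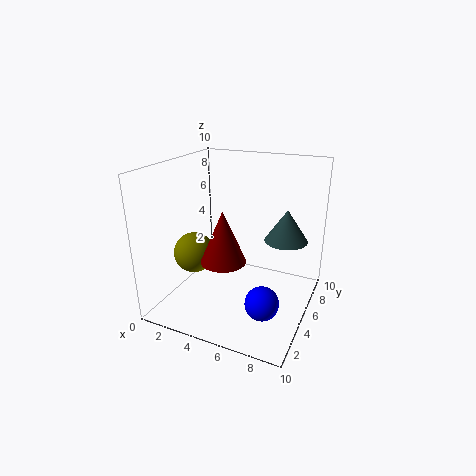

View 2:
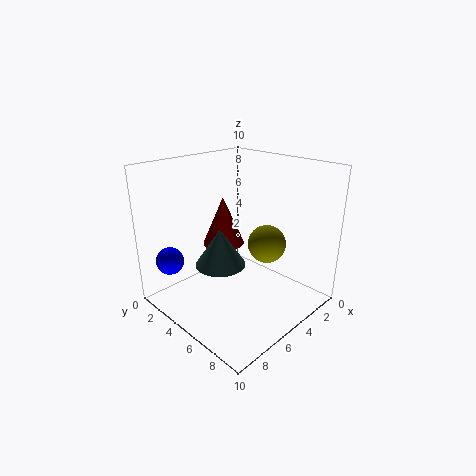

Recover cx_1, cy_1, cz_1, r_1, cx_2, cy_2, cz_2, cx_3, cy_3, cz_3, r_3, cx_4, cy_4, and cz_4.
cx_1 = 8, cy_1 = 6.5, cz_1 = 4.75, r_1 = 1.5, cx_2 = 8.25, cy_2 = 1.25, cz_2 = 3, cx_3 = 4.75, cy_3 = 3.25, cz_3 = 4, r_3 = 1.5, cx_4 = 1.5, cy_4 = 4.75, cz_4 = 3.25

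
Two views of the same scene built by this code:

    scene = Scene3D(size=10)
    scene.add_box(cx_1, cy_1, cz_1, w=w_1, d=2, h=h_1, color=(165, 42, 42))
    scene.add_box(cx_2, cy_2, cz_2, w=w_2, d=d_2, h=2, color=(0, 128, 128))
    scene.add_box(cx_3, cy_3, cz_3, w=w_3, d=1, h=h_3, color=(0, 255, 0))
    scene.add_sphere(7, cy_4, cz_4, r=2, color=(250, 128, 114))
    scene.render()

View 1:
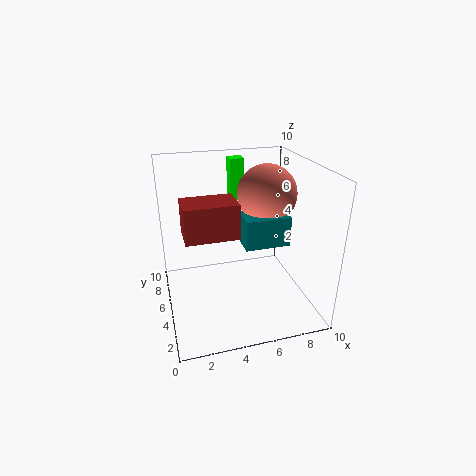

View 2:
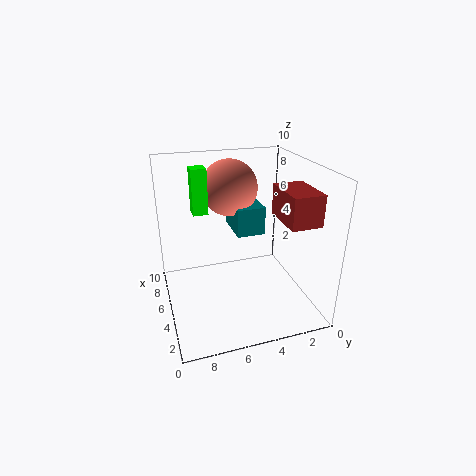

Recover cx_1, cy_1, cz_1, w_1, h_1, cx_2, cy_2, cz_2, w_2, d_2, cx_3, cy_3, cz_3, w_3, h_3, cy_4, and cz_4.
cx_1 = 1
cy_1 = 1
cz_1 = 7
w_1 = 3
h_1 = 2
cx_2 = 5
cy_2 = 3
cz_2 = 5
w_2 = 3
d_2 = 2
cx_3 = 5
cy_3 = 7
cz_3 = 7
w_3 = 1
h_3 = 3
cy_4 = 5
cz_4 = 8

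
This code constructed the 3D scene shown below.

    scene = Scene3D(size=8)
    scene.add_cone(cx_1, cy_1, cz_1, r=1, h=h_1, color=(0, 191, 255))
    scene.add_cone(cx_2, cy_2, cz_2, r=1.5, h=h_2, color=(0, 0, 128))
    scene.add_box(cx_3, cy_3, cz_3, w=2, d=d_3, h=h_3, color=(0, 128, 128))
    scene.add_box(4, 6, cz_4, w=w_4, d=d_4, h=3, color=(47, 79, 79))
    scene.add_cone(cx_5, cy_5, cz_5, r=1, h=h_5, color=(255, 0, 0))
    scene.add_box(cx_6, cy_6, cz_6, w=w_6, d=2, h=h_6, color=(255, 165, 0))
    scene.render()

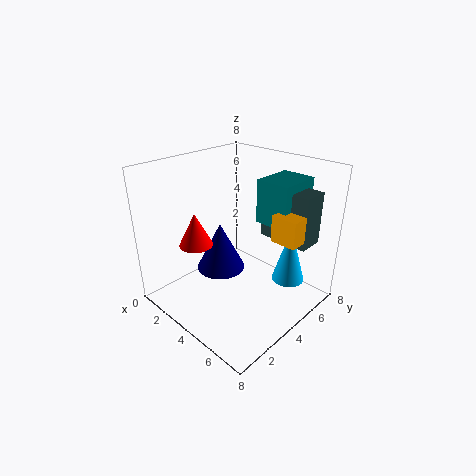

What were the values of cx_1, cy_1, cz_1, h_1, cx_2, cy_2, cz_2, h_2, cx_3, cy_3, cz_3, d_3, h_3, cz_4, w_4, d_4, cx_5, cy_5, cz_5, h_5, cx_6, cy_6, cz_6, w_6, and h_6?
cx_1 = 5.5, cy_1 = 7, cz_1 = 0.5, h_1 = 3.5, cx_2 = 2, cy_2 = 4.5, cz_2 = 1, h_2 = 3, cx_3 = 4, cy_3 = 5.5, cz_3 = 4.5, d_3 = 2.5, h_3 = 2.5, cz_4 = 3.5, w_4 = 3, d_4 = 1.5, cx_5 = 1.5, cy_5 = 3, cz_5 = 3, h_5 = 2, cx_6 = 5.5, cy_6 = 5, cz_6 = 4, w_6 = 1.5, h_6 = 1.5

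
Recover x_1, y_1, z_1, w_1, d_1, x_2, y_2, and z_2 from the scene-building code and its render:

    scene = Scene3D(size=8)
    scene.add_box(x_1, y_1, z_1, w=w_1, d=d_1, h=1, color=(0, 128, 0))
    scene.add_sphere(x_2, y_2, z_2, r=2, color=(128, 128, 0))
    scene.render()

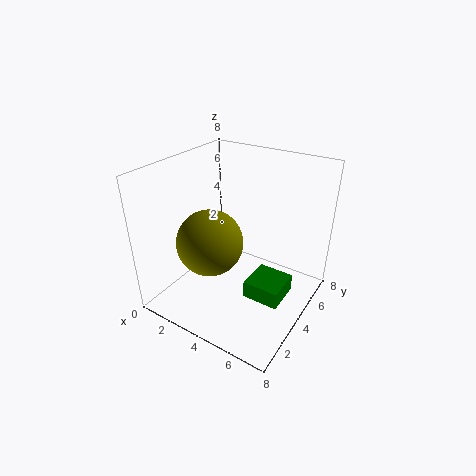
x_1 = 5, y_1 = 3, z_1 = 1, w_1 = 2, d_1 = 2, x_2 = 2, y_2 = 4, z_2 = 3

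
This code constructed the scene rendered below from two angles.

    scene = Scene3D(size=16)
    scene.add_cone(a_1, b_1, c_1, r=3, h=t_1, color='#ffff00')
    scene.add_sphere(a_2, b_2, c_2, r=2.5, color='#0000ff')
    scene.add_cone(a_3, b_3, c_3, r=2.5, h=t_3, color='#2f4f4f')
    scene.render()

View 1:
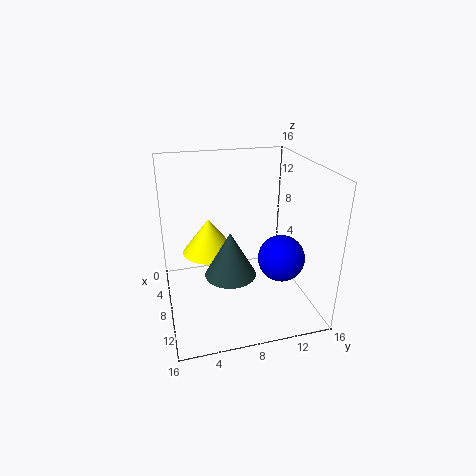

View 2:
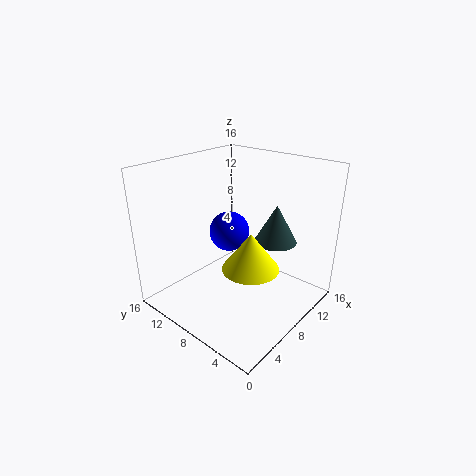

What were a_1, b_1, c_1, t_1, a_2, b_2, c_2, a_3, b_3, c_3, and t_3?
a_1 = 6.5, b_1 = 5, c_1 = 6, t_1 = 4, a_2 = 11, b_2 = 12, c_2 = 6.5, a_3 = 12.5, b_3 = 6, c_3 = 6.5, t_3 = 4.5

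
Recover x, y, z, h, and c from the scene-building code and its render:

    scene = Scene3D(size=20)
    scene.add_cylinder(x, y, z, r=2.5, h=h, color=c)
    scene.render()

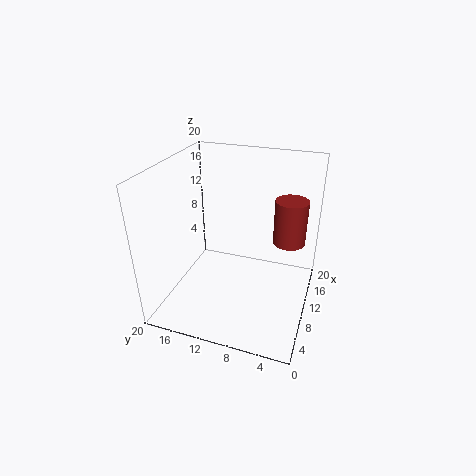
x = 17
y = 4
z = 6.5
h = 7
c = 'brown'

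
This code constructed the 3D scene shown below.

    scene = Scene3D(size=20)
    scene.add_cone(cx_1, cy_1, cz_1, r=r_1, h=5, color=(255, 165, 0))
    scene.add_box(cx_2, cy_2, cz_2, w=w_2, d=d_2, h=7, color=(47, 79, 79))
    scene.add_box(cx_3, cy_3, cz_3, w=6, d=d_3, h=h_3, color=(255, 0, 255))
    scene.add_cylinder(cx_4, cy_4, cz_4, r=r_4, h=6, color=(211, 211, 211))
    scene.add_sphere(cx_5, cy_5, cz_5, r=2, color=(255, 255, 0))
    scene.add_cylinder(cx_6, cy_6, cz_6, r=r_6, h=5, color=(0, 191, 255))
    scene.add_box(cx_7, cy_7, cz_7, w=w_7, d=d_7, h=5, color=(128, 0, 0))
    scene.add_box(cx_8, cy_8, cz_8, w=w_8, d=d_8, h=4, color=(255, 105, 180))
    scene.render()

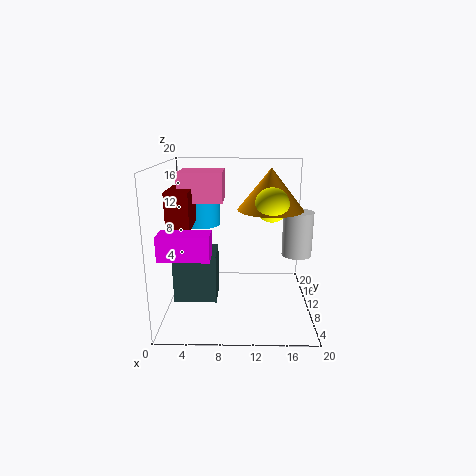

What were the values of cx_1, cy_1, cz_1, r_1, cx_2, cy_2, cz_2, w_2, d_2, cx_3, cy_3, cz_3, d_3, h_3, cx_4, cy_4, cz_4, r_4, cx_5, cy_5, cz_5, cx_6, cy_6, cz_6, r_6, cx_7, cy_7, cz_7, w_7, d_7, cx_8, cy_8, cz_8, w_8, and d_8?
cx_1 = 14, cy_1 = 6, cz_1 = 15, r_1 = 4, cx_2 = 1, cy_2 = 8, cz_2 = 1, w_2 = 6, d_2 = 5, cx_3 = 1, cy_3 = 1, cz_3 = 10, d_3 = 3, h_3 = 3, cx_4 = 18, cy_4 = 9, cz_4 = 8, r_4 = 2, cx_5 = 14, cy_5 = 4, cz_5 = 16, cx_6 = 4, cy_6 = 17, cz_6 = 10, r_6 = 3, cx_7 = 1, cy_7 = 6, cz_7 = 12, w_7 = 3, d_7 = 6, cx_8 = 2, cy_8 = 9, cz_8 = 15, w_8 = 6, d_8 = 6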